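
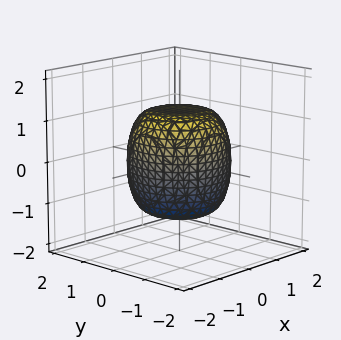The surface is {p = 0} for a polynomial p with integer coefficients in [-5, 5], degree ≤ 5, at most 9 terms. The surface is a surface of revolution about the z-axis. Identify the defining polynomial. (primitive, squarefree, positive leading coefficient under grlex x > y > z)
2*x^4 + 4*x^2*y^2 + 2*y^4 - x^2 - y^2 + 2*z^2 - 3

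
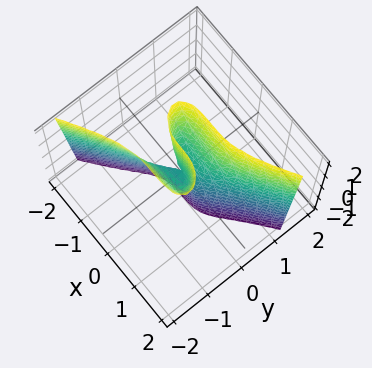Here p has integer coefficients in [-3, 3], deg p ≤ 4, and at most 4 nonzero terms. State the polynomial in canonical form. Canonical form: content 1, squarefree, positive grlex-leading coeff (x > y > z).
x^3 - 3*y^3 + y*z

First, degree: a generic line meets the surface in up to 3 points, so deg p = 3.
Next, from the axis intercepts and sections: it crosses the y-axis at the gridline y = 0; one x-axis crossing is at x = 0; the visible z-axis segment lies entirely on the surface.
Finally, fitting integer coefficients to these (and the overall shape) gives p.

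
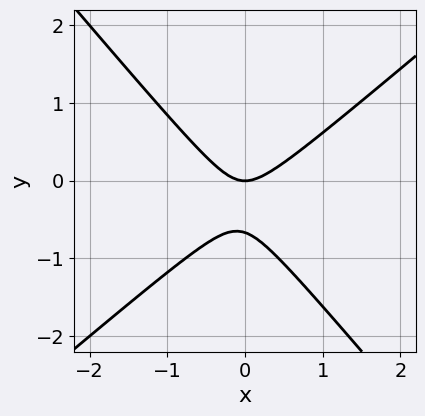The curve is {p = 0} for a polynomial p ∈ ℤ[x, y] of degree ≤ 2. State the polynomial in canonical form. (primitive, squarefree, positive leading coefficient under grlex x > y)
3*x^2 - x*y - 3*y^2 - 2*y

First, the degree is 2 — no degree-1 curve has this shape.
Next, checking where it meets the axes: it meets the y-axis at y = 0 (among the integer gridlines); it meets the x-axis at x = 0 (among the integer gridlines).
Finally, assembling these constraints gives the stated polynomial.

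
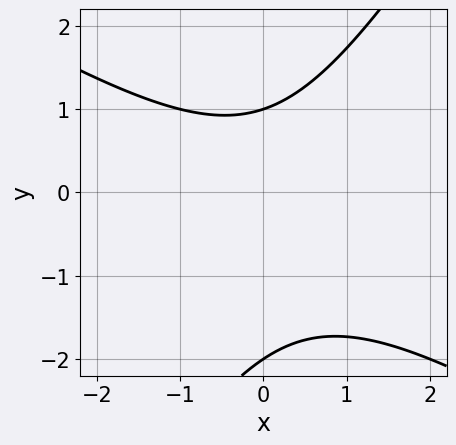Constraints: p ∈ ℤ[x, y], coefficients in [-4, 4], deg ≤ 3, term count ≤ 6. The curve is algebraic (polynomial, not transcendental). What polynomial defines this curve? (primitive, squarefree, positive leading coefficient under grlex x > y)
x^2 + x*y - y^2 - y + 2

deg p = 2. The shape is more complex than any degree-1 curve.
Reading off the gridlines: among the integer gridlines, it crosses the y-axis at y ∈ {-2, 1}; the curve avoids every integer x-axis point in the box.
Putting this together gives p.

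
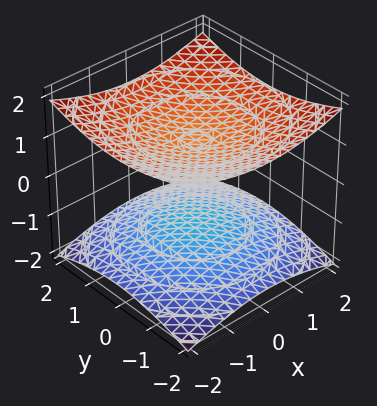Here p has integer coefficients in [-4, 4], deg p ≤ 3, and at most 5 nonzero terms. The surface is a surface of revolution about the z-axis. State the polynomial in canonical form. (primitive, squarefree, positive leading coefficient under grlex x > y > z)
x^2 + y^2 - 3*z^2 + 3

First, there are 2 components. Treating them together as one polynomial.
Then, deg p = 2. A generic line meets the surface in up to 2 points.
Next, by symmetry, every cross-section ⟂ z is a circle, so x, y appear only via x² + y².
Next, against the integer gridlines: no x-intercept at any integer in the box; the surface avoids every integer y-axis point in the box; among the integer gridlines, it crosses the z-axis at z ∈ {-1, 1}.
Finally, putting this together gives p.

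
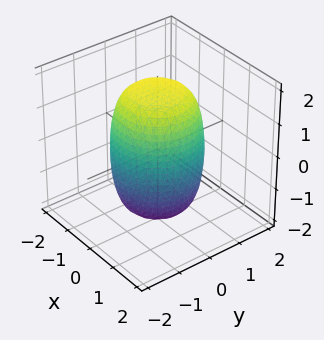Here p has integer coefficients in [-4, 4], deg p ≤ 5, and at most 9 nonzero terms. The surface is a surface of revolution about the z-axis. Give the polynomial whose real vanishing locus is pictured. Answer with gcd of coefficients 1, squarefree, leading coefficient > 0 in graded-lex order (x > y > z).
First, deg p = 4. The shape is more complex than any degree-3 surface.
Then, symmetries: every cross-section ⟂ z is a circle, so x, y appear only via x² + y².
Next, from the visible intercepts: a circular section at z = -1 has radius between 1 and 2.
Finally, putting this together gives p.

2*x^4 + 4*x^2*y^2 + 2*y^4 - x^2 - y^2 + z^2 - 3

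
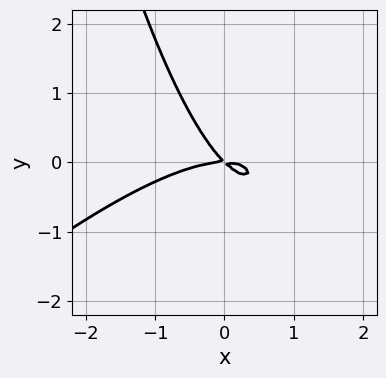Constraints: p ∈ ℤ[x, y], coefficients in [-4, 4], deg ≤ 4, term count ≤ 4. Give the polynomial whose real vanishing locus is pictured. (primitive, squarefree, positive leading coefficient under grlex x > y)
First, deg p = 3. A generic line meets the curve in up to 3 points.
Then, checking where it meets the axes: it meets the x-axis at x = 0 (among the integer gridlines); one y-axis crossing is at y = 0.
Finally, together with the visible shape, these determine p as stated.

x^3 - x^2*y + 2*x*y + 2*y^2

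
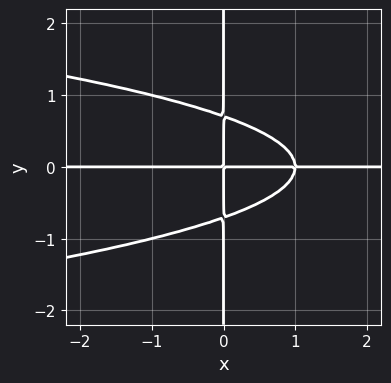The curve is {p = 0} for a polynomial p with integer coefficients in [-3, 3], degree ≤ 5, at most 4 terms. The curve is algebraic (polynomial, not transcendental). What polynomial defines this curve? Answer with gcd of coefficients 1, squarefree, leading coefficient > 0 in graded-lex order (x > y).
(a) The degree is 4 — a generic line meets the curve in up to 4 points.
(b) Observable constraints: the visible x-axis segment lies entirely on the curve; every point of the y-axis in the box is on the curve.
(c) Putting this together gives p.

2*x*y^3 + x^2*y - x*y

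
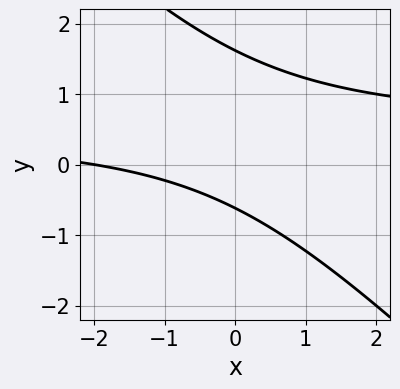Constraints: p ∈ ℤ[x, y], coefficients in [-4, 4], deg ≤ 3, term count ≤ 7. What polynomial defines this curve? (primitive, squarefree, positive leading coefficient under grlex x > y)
2*x*y + 2*y^2 - x - 2*y - 2

deg p = 2.
Observable constraints: it meets the x-axis at x = -2 (among the integer gridlines).
Fitting integer coefficients to these (and the overall shape) gives p.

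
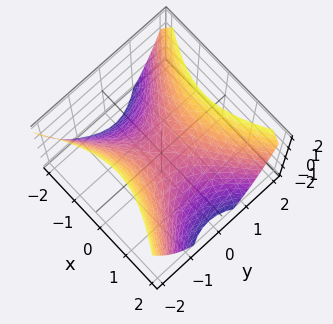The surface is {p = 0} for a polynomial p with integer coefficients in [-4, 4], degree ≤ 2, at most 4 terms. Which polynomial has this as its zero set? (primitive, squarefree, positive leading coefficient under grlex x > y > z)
2*x^2 - 3*y^2 + 3*z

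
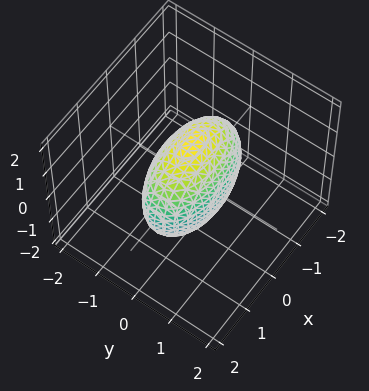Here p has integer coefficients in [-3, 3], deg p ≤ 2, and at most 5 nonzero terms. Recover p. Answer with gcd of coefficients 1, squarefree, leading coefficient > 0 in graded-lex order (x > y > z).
x^2 + 3*y^2 + z^2 - 2

1. The degree is 2 — a closed, bounded, convex surface; a quadric.
2. Symmetries: the z ↦ −z reflection is a symmetry, so z appears only in even powers; the y ↦ −y reflection is a symmetry, so y appears only in even powers; the x ↦ −x reflection is a symmetry, so x appears only in even powers.
3. Together with the visible shape, these determine p as stated.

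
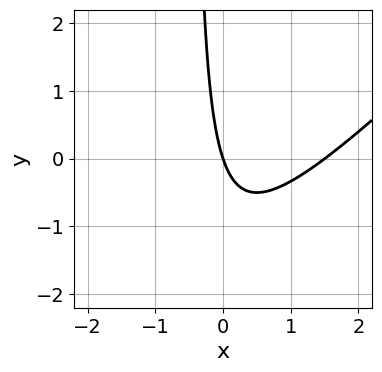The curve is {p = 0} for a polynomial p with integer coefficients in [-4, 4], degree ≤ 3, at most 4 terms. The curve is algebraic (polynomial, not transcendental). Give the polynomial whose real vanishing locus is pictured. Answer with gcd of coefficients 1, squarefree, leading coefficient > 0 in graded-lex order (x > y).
Degree: a generic line meets the curve in up to 2 points, so deg p = 2.
Against the integer gridlines: it meets the y-axis at y = 0 (among the integer gridlines); it crosses the x-axis at the gridline x = 0.
Putting this together gives p.

2*x^2 - 2*x*y - 3*x - y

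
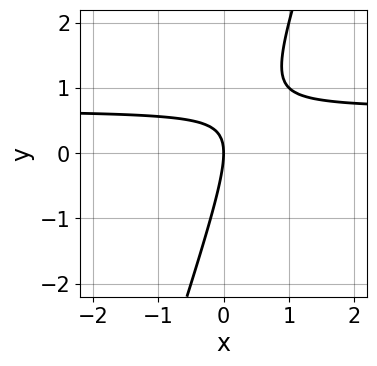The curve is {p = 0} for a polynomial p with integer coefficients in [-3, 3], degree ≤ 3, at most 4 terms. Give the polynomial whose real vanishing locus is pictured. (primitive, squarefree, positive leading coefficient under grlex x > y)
(a) deg p = 2.
(b) Against the integer gridlines: one y-axis crossing is at y = 0; it crosses the x-axis at the gridline x = 0.
(c) Assembling these constraints gives the stated polynomial.

3*x*y - y^2 - 2*x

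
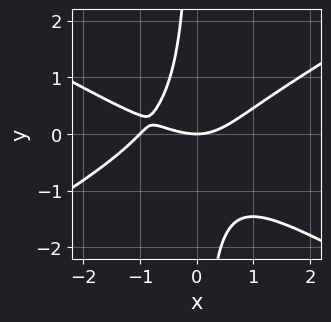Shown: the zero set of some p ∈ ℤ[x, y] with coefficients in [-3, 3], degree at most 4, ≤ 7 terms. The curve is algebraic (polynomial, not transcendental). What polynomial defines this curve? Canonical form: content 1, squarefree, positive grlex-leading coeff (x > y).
x^3 - 3*x*y^2 + x^2 - x*y - 2*y

1. The degree is 3 — no degree-2 curve has this shape.
2. From the axis intercepts and sections: the x-axis gridline crossings are at x ∈ {-1, 0}; it meets the y-axis at y = 0 (among the integer gridlines).
3. Assembling these constraints gives the stated polynomial.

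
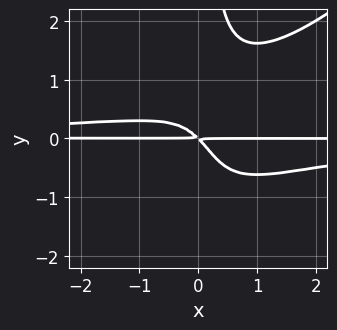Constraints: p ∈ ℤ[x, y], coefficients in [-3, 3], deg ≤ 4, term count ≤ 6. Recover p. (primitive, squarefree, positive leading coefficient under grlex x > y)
x^2*y^2 - x*y^3 - x*y^2 + x*y + y^2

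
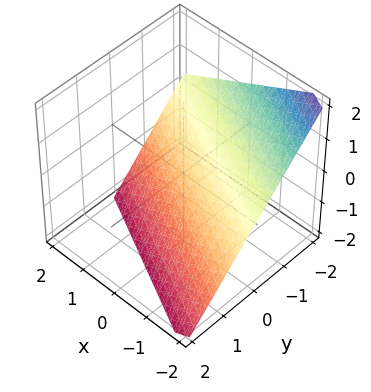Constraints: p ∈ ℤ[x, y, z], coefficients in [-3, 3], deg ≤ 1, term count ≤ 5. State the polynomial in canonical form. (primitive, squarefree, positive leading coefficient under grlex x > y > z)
x + 2*y + 2*z + 2

1. deg p = 1.
2. Checking where it meets the axes: it crosses the y-axis at the gridline y = -1; it meets the z-axis at z = -1 (among the integer gridlines); one x-axis crossing is at x = -2.
3. These observations pin down the coefficients.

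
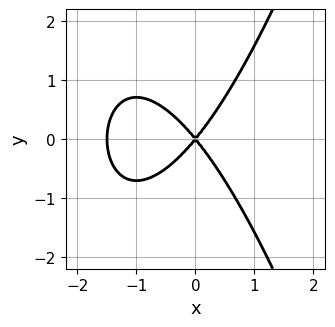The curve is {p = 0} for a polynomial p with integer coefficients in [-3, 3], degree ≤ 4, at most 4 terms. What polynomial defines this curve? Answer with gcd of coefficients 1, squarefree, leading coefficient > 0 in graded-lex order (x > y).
Degree: a generic line meets the curve in up to 3 points, so deg p = 3.
Symmetries: mirror symmetry y ↦ −y ⇒ only even powers of y.
Against the integer gridlines: it crosses the y-axis at the gridline y = 0; it crosses the x-axis at the gridline x = 0.
Solving for integer coefficients yields p as stated.

2*x^3 + 3*x^2 - 2*y^2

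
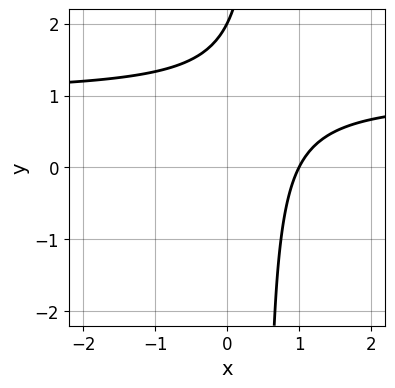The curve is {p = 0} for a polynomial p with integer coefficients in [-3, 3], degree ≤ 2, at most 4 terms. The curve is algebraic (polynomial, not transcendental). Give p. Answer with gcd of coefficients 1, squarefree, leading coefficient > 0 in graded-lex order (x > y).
2*x*y - 2*x - y + 2

(a) Degree: the shape is more complex than any degree-1 curve, so deg p = 2.
(b) From the visible intercepts: one x-axis crossing is at x = 1; it crosses the y-axis at the gridline y = 2.
(c) These observations pin down the coefficients.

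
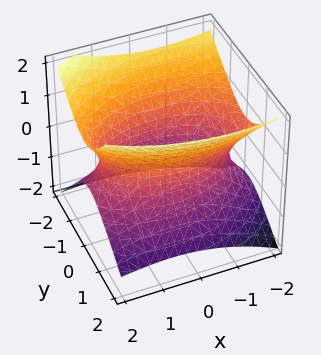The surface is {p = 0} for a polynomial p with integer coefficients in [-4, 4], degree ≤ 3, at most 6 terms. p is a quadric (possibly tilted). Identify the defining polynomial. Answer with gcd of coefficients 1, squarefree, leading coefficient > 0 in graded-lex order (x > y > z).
1. Degree: no degree-1 surface has this shape, so deg p = 2.
2. From the axis intercepts and sections: the y-axis gridline crossings are at y ∈ {-1, 1}; it misses every integer gridline on the z-axis.
3. Putting this together gives p.

x^2 + x*z + 3*y^2 + y*z - 3*z^2 - 3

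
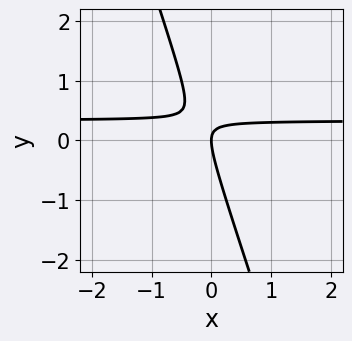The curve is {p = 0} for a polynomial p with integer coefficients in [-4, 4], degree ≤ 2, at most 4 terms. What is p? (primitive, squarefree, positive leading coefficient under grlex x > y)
Degree: no degree-1 curve has this shape, so deg p = 2.
Checking where it meets the axes: one x-axis crossing is at x = 0; it meets the y-axis at y = 0 (among the integer gridlines).
These observations pin down the coefficients.

3*x*y + y^2 - x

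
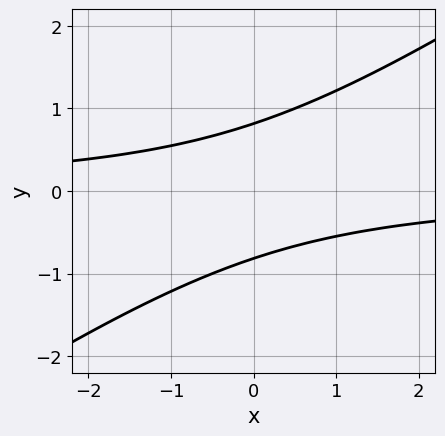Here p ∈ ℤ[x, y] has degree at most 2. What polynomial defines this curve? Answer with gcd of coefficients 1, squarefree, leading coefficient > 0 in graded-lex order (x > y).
First, deg p = 2. A generic line meets the curve in up to 2 points.
Then, observable constraints: it misses every integer gridline on the x-axis.
Finally, together with the visible shape, these determine p as stated.

2*x*y - 3*y^2 + 2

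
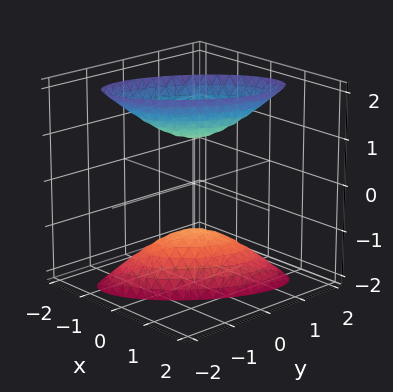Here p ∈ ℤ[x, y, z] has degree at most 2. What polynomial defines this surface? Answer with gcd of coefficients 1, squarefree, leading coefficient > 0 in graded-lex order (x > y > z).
I count 2 distinct pieces.
The degree is 2 — the shape is more complex than any degree-1 surface.
Against the integer gridlines: the surface avoids every integer x-axis point in the box; the z-axis gridline crossings are at z ∈ {-1, 1}; it misses every integer gridline on the y-axis.
Together with the visible shape, these determine p as stated.

3*x^2 - 3*x*y + 2*y^2 - z^2 + 1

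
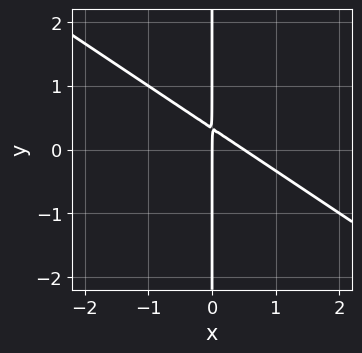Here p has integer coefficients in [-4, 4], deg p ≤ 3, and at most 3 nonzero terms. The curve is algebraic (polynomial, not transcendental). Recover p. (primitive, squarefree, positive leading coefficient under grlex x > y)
deg p = 2.
Checking where it meets the axes: every point of the y-axis in the box is on the curve; it meets the x-axis at x = 0 (among the integer gridlines).
Putting this together gives p.

2*x^2 + 3*x*y - x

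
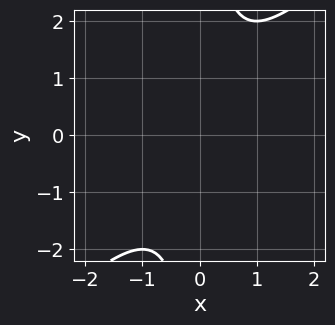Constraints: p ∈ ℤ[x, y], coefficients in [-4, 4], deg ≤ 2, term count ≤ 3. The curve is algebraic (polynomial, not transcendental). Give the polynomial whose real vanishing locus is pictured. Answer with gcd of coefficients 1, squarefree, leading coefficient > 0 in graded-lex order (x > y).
(a) Degree: a generic line meets the curve in up to 2 points, so deg p = 2.
(b) From the visible intercepts: the curve avoids every integer x-axis point in the box; no y-intercept at any integer in the box.
(c) Fitting integer coefficients to these (and the overall shape) gives p.

x^2 - x*y + 1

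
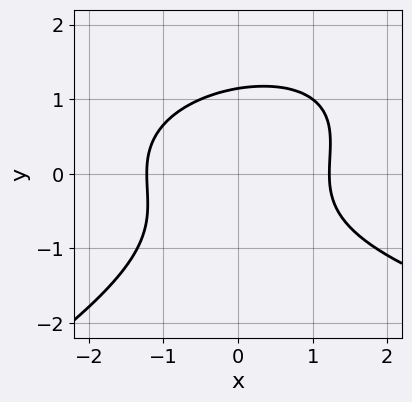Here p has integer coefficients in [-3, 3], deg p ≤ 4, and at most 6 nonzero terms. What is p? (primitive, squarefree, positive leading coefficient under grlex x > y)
x*y^2 - 2*y^3 - 2*x^2 + 3

First, deg p = 3.
Finally, the integer polynomial consistent with all of this is the stated p.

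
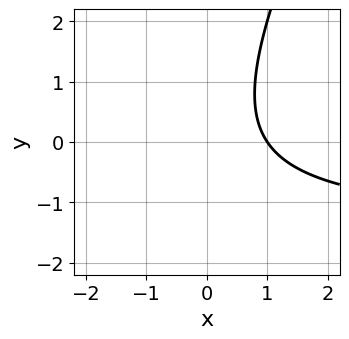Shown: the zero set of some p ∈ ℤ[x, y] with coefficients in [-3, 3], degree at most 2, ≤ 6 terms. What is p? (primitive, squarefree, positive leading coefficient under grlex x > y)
2*x*y - y^2 + 3*x - 3

First, the degree is 2 — the shape is more complex than any degree-1 curve.
Then, observable constraints: no y-intercept at any integer in the box; it meets the x-axis at x = 1 (among the integer gridlines).
Finally, assembling these constraints gives the stated polynomial.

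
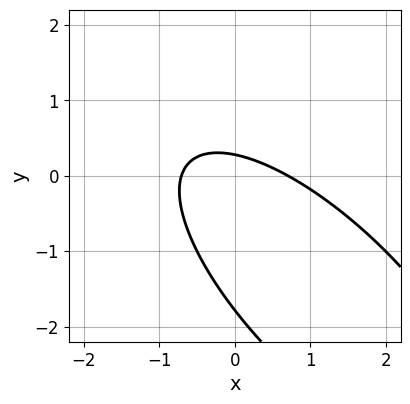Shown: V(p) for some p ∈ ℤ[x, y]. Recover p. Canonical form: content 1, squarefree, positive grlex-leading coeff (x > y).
1. deg p = 2. No degree-1 curve has this shape.
2. Matching integer coefficients to the picture gives p.

2*x^2 + 3*x*y + 2*y^2 + 3*y - 1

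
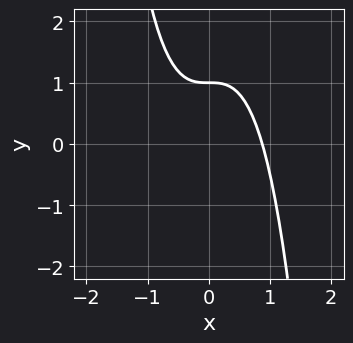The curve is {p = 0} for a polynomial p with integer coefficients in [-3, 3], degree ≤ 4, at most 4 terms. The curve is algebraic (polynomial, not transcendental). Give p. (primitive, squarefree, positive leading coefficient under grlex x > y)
3*x^3 + 2*y - 2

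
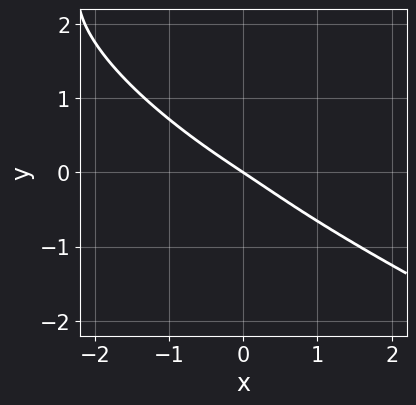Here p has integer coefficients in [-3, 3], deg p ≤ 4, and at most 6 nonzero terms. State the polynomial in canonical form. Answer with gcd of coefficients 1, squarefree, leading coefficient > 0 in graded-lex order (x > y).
First, deg p = 4. No degree-3 curve has this shape.
Next, checking where it meets the axes: it crosses the y-axis at the gridline y = 0; one x-axis crossing is at x = 0.
Finally, matching integer coefficients to the picture gives p.

y^4 - x^3 - 3*y^3 - 2*x - 3*y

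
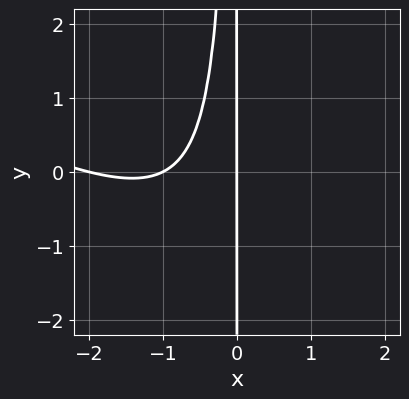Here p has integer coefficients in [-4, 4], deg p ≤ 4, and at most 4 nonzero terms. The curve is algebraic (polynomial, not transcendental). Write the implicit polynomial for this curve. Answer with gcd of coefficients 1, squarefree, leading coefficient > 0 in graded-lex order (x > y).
First, deg p = 3.
Next, observable constraints: the x-axis gridline crossings are at x ∈ {-2, -1, 0}; the visible y-axis segment lies entirely on the curve.
Finally, solving for integer coefficients yields p as stated.

x^3 + 2*x^2*y + 3*x^2 + 2*x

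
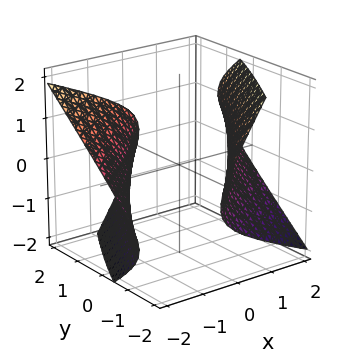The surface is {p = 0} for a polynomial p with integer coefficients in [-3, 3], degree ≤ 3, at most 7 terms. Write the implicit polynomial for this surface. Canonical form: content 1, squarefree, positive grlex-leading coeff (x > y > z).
x^2 - 2*x*y + 2*x*z + y^2 - 2*z^2 - 3

(a) I count 2 distinct pieces.
(b) Degree: no degree-1 surface has this shape, so deg p = 2.
(c) Against the integer gridlines: it misses every integer gridline on the z-axis.
(d) The integer polynomial consistent with all of this is the stated p.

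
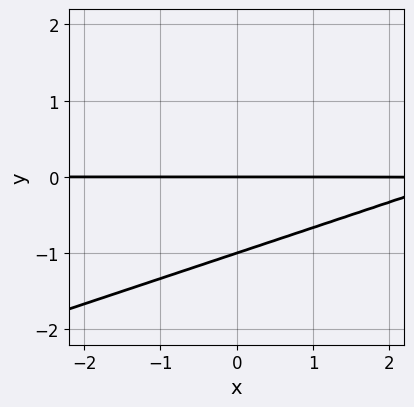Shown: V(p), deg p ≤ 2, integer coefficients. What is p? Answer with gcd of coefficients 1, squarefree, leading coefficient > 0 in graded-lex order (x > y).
(a) deg p = 2.
(b) Against the integer gridlines: the visible x-axis segment lies entirely on the curve; the y-axis gridline crossings are at y ∈ {-1, 0}.
(c) These observations pin down the coefficients.

x*y - 3*y^2 - 3*y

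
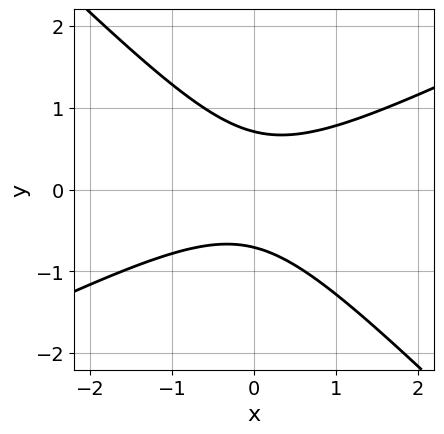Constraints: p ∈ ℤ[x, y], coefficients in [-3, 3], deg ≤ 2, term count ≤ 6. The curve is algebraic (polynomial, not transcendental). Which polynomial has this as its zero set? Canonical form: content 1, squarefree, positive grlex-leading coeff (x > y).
x^2 - x*y - 2*y^2 + 1

First, degree: a generic line meets the curve in up to 2 points, so deg p = 2.
Then, from the visible intercepts: it misses every integer gridline on the x-axis.
Finally, assembling these constraints gives the stated polynomial.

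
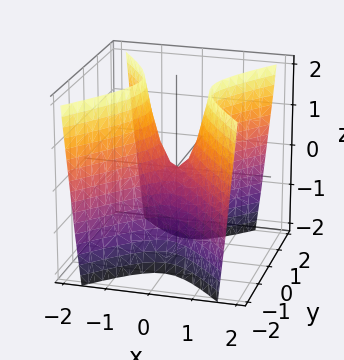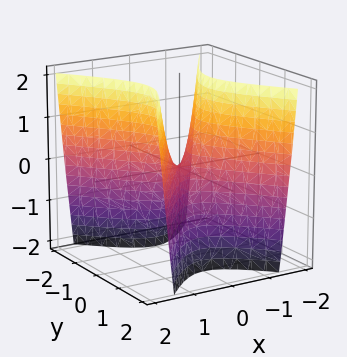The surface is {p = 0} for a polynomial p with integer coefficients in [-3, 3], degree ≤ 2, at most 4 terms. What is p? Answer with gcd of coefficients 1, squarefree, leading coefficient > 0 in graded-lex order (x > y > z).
3*x^2 - 2*y^2 - z

The degree is 2 — a saddle surface; a quadric.
Symmetries: mirror symmetry x ↦ −x ⇒ only even powers of x; it's symmetric under y → −y, forcing even powers of y.
Checking where it meets the axes: it crosses the x-axis at the gridline x = 0; it crosses the y-axis at the gridline y = 0; it meets the z-axis at z = 0 (among the integer gridlines).
Together with the visible shape, these determine p as stated.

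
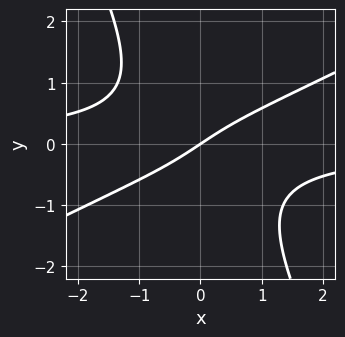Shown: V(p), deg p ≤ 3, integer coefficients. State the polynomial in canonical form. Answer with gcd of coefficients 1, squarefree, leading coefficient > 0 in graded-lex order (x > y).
2*x^2*y - 3*x*y^2 - 2*y^3 + 2*x - 3*y

First, degree: no degree-2 curve has this shape, so deg p = 3.
Next, reading off the gridlines: it meets the y-axis at y = 0 (among the integer gridlines); it meets the x-axis at x = 0 (among the integer gridlines).
Finally, matching integer coefficients to the picture gives p.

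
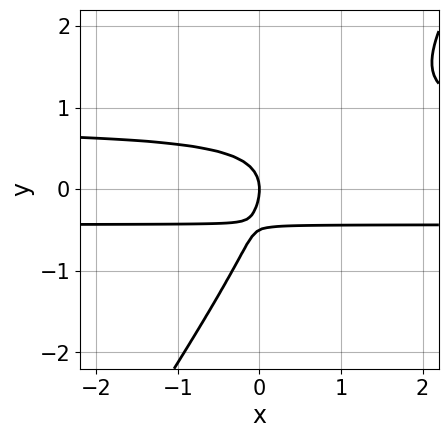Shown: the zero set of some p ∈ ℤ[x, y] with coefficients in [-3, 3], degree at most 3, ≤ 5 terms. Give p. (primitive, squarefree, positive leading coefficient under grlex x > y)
3*x*y^2 - 2*y^3 - x*y - y^2 - x

First, the degree is 3 — no degree-2 curve has this shape.
Next, observable constraints: one x-axis crossing is at x = 0; it meets the y-axis at y = 0 (among the integer gridlines).
Finally, fitting integer coefficients to these (and the overall shape) gives p.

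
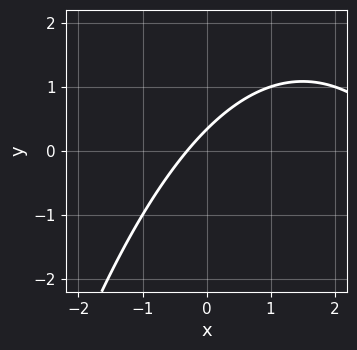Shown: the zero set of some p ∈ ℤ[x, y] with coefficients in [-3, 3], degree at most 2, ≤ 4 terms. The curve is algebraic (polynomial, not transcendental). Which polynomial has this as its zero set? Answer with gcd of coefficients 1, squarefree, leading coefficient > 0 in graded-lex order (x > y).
x^2 - 3*x + 3*y - 1

1. The degree is 2 — a generic line meets the curve in up to 2 points.
2. Matching integer coefficients to the picture gives p.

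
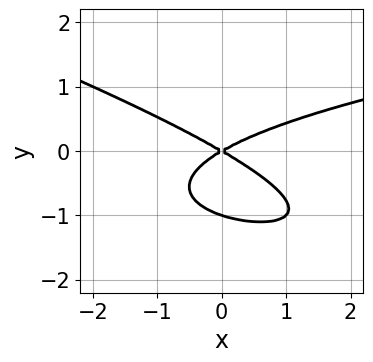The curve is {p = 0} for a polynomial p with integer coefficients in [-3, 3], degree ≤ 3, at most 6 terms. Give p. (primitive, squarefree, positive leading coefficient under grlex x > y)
1. Degree: no degree-2 curve has this shape, so deg p = 3.
2. Against the integer gridlines: the y-axis gridline crossings are at y ∈ {-1, 0}; it meets the x-axis at x = 0 (among the integer gridlines).
3. Putting this together gives p.

x*y^2 + 3*y^3 - x^2 + 3*y^2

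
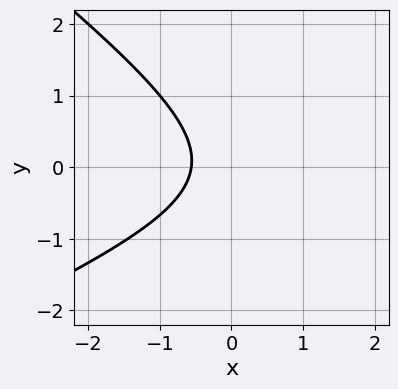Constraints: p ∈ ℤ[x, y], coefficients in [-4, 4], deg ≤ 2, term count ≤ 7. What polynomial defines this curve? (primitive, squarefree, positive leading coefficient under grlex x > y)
x^2 - x*y - 3*y^2 - 3*x - 2

deg p = 2. A generic line meets the curve in up to 2 points.
Observable constraints: no y-intercept at any integer in the box.
These observations pin down the coefficients.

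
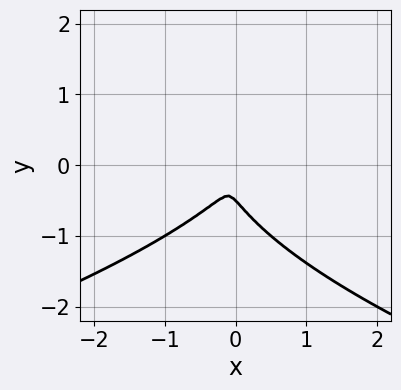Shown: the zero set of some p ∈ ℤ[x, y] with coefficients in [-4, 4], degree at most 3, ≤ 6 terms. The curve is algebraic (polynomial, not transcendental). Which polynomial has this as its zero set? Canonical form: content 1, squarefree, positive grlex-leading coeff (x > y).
2*y^3 + 2*x^2 - x*y + y^2

1. deg p = 3. No degree-2 curve has this shape.
2. The integer polynomial consistent with all of this is the stated p.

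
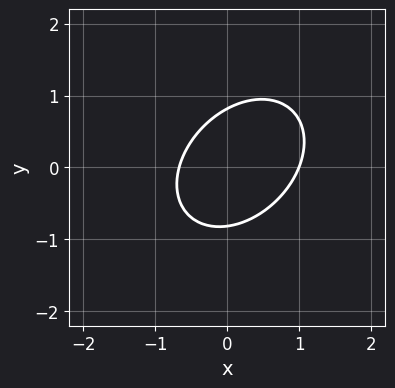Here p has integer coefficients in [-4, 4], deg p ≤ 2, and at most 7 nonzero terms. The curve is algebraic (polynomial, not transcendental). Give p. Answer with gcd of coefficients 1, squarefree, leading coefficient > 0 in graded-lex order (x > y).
Degree: a generic line meets the curve in up to 2 points, so deg p = 2.
Against the integer gridlines: it meets the x-axis at x = 1 (among the integer gridlines).
The integer polynomial consistent with all of this is the stated p.

3*x^2 - 2*x*y + 3*y^2 - x - 2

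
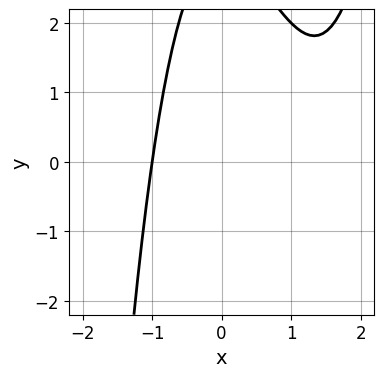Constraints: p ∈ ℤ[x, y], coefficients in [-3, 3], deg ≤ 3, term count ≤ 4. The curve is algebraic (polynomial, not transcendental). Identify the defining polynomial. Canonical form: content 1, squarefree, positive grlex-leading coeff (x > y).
x^3 - 2*x^2 - y + 3

1. The degree is 3 — no degree-2 curve has this shape.
2. Against the integer gridlines: it misses every integer gridline on the y-axis; it crosses the x-axis at the gridline x = -1.
3. Solving for integer coefficients yields p as stated.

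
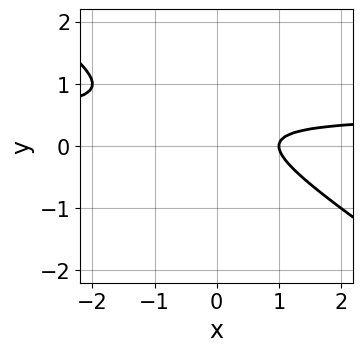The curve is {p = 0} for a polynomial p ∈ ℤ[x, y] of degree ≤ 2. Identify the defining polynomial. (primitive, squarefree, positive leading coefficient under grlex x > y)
1. The degree is 2 — no degree-1 curve has this shape.
2. Reading off the gridlines: it meets the x-axis at x = 1 (among the integer gridlines); no y-intercept at any integer in the box.
3. These observations pin down the coefficients.

2*x*y + 3*y^2 - x - 2*y + 1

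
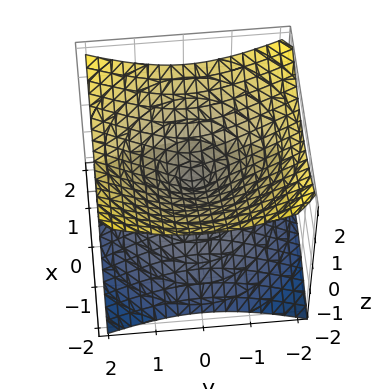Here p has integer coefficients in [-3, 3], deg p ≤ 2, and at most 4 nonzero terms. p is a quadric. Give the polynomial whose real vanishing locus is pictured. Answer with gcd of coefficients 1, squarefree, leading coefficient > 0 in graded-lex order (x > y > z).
deg p = 2. Two nappes meeting at a single point; a quadric.
Symmetries: it's symmetric under z → −z, forcing even powers of z; the surface is invariant under rotation about z: p = q(x² + y², z).
Reading off the gridlines: a circular section at z = 1 has radius between 1 and 2; it meets the y-axis at y = 0 (among the integer gridlines).
Fitting integer coefficients to these (and the overall shape) gives p.

x^2 + y^2 - 2*z^2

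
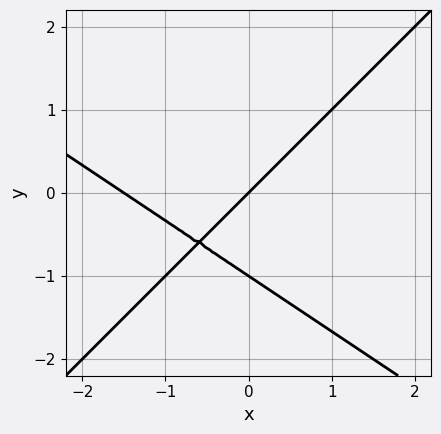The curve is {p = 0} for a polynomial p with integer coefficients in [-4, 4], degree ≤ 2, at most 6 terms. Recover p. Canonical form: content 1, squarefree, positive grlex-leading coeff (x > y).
1. deg p = 2.
2. Observable constraints: it crosses the x-axis at the gridline x = 0; the y-axis gridline crossings are at y ∈ {-1, 0}.
3. Putting this together gives p.

2*x^2 + x*y - 3*y^2 + 3*x - 3*y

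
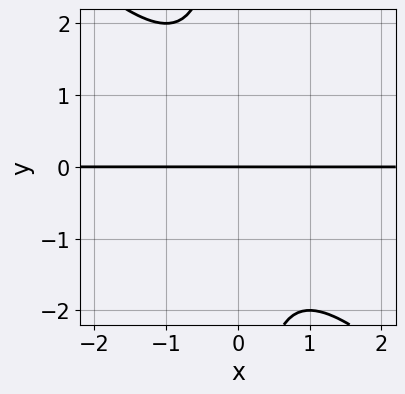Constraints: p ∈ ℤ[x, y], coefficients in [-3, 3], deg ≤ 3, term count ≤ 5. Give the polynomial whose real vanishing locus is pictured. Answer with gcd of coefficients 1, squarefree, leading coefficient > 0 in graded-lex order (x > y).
(a) The degree is 3 — no degree-2 curve has this shape.
(b) Against the integer gridlines: every point of the x-axis in the box is on the curve; it meets the y-axis at y = 0 (among the integer gridlines).
(c) Matching integer coefficients to the picture gives p.

x^2*y + x*y^2 + y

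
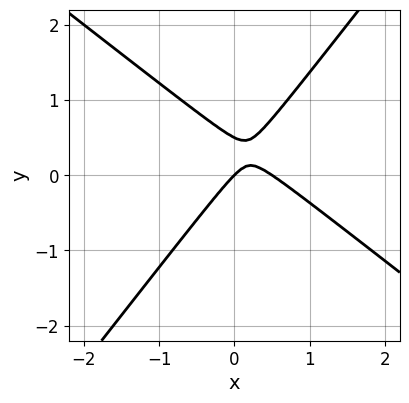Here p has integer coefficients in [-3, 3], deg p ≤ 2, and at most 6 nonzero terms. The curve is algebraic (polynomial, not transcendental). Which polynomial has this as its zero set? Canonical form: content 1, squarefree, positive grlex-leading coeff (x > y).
2*x^2 + x*y - 2*y^2 - x + y

First, degree: the shape is more complex than any degree-1 curve, so deg p = 2.
Next, from the axis intercepts and sections: it crosses the x-axis at the gridline x = 0; it meets the y-axis at y = 0 (among the integer gridlines).
Finally, these observations pin down the coefficients.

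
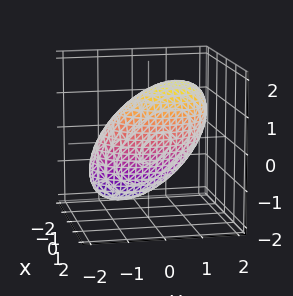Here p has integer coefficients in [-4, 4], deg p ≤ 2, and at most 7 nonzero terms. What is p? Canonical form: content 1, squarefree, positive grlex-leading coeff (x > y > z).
First, deg p = 2.
Next, observable constraints: the x-axis gridline crossings are at x ∈ {-1, 1}.
Finally, fitting integer coefficients to these (and the overall shape) gives p.

2*x^2 + y^2 - y*z + z^2 - 2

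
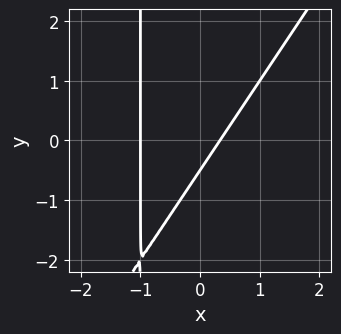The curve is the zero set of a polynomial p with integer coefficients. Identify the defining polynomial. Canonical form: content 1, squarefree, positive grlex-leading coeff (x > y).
3*x^2 - 2*x*y + 2*x - 2*y - 1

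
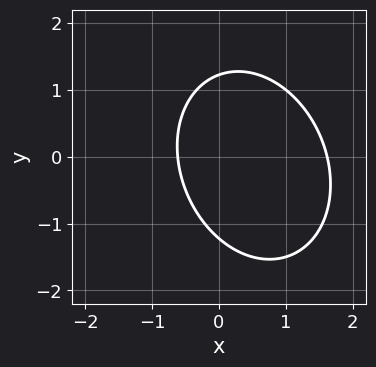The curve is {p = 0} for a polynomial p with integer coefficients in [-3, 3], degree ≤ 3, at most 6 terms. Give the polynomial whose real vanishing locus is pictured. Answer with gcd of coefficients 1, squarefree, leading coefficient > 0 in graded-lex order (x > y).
3*x^2 + x*y + 2*y^2 - 3*x - 3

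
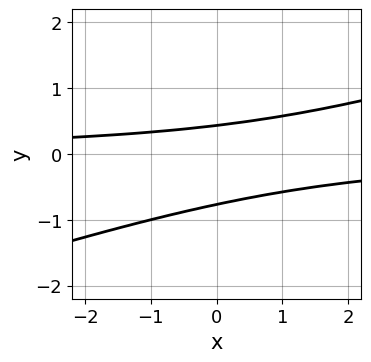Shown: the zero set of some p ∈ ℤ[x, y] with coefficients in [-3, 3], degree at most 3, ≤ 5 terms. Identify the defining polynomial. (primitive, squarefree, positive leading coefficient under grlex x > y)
1. Degree: a generic line meets the curve in up to 2 points, so deg p = 2.
2. Reading off the gridlines: it misses every integer gridline on the x-axis.
3. Fitting integer coefficients to these (and the overall shape) gives p.

x*y - 3*y^2 - y + 1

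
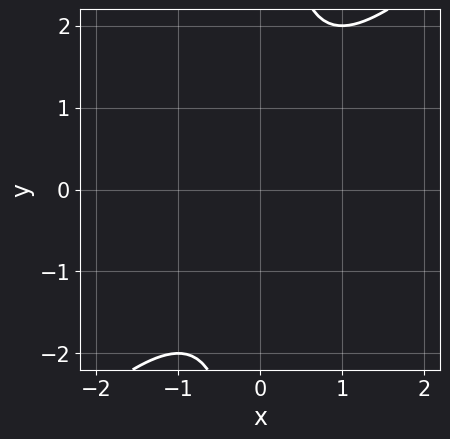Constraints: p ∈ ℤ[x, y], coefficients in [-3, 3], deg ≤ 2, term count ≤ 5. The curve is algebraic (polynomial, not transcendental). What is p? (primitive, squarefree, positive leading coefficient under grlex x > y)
x^2 - x*y + 1

(a) Degree: the shape is more complex than any degree-1 curve, so deg p = 2.
(b) Reading off the gridlines: it misses every integer gridline on the x-axis; the curve avoids every integer y-axis point in the box.
(c) The integer polynomial consistent with all of this is the stated p.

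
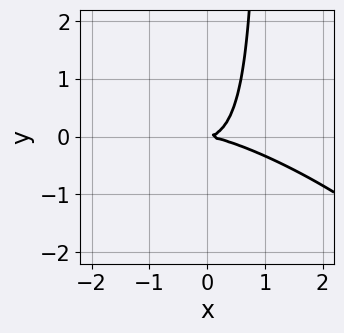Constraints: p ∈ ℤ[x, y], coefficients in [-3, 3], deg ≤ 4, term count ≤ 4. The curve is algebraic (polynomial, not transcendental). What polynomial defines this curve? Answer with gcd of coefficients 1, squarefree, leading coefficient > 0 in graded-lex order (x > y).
(a) The degree is 3 — a generic line meets the curve in up to 3 points.
(b) Reading off the gridlines: one y-axis crossing is at y = 0; it crosses the x-axis at the gridline x = 0.
(c) The integer polynomial consistent with all of this is the stated p.

x^3 + 3*x^2*y + 3*x*y^2 - 3*y^2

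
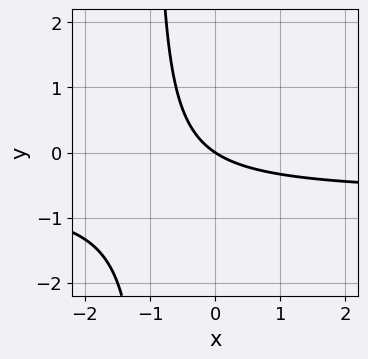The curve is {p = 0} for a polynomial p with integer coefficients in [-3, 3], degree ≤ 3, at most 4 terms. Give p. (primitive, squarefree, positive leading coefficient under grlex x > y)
3*x*y + 2*x + 3*y

First, deg p = 2. The shape is more complex than any degree-1 curve.
Then, from the visible intercepts: it meets the y-axis at y = 0 (among the integer gridlines); it meets the x-axis at x = 0 (among the integer gridlines).
Finally, together with the visible shape, these determine p as stated.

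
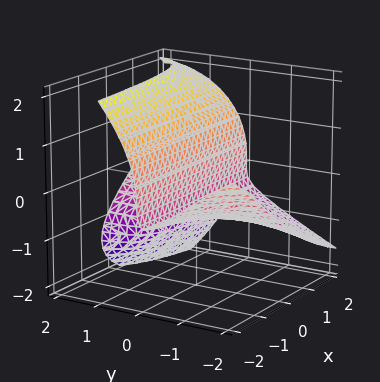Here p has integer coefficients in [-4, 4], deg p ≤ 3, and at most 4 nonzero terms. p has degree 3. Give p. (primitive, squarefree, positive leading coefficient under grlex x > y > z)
First, there are 2 components. Treating them together as one polynomial.
Next, the degree is 3 — no degree-2 surface has this shape.
Then, from the visible intercepts: every point of the x-axis in the box is on the surface; it meets the y-axis at y = 0 (among the integer gridlines).
Finally, fitting integer coefficients to these (and the overall shape) gives p.

x*y^2 + z^3 - 3*y*z - 2*y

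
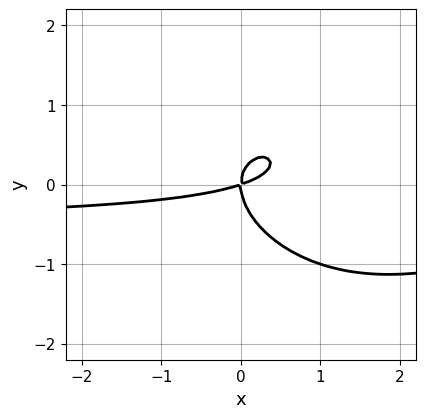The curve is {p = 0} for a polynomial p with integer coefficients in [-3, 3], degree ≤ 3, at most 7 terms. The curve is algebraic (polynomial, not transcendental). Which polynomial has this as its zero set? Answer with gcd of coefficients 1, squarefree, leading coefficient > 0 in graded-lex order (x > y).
Degree: no degree-2 curve has this shape, so deg p = 3.
From the visible intercepts: one y-axis crossing is at y = 0; it meets the x-axis at x = 0 (among the integer gridlines).
These observations pin down the coefficients.

2*x^2*y + x*y^2 + 3*y^3 + x^2 - 3*x*y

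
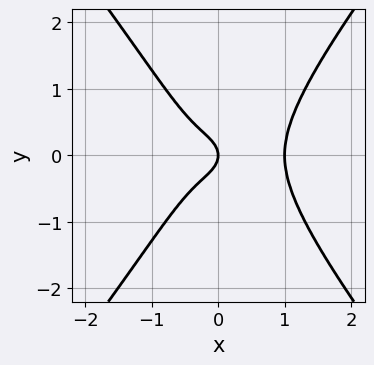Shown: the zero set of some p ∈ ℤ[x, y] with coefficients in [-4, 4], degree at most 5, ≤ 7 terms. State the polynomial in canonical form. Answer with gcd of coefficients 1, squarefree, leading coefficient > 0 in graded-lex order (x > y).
3*x^4 - y^4 - 2*x^3 - 2*y^2 - x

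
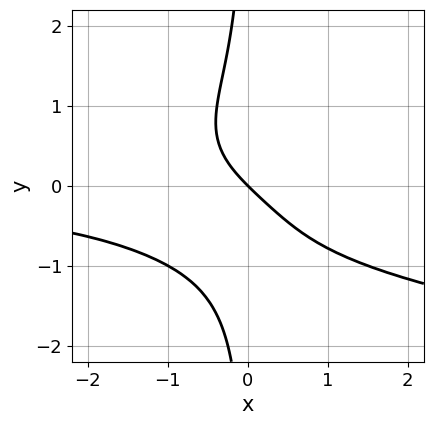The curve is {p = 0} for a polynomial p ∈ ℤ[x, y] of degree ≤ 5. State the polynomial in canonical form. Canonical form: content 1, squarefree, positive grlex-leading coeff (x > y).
3*x*y^3 - 2*x^2*y + x*y + 3*x + 3*y

1. The degree is 4 — no degree-3 curve has this shape.
2. Observable constraints: it crosses the x-axis at the gridline x = 0; one y-axis crossing is at y = 0.
3. Assembling these constraints gives the stated polynomial.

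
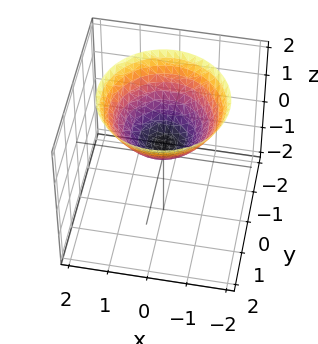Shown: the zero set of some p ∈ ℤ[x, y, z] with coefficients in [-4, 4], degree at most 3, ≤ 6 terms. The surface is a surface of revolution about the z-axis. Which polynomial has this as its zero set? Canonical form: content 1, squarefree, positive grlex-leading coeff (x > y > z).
2*x^2 + 2*y^2 - 3*z + 1

First, the degree is 2 — a generic line meets the surface in up to 2 points.
Next, symmetries: rotational symmetry about the z-axis ⇒ p depends on x, y only through x² + y².
Then, observable constraints: no x-intercept at any integer in the box; a circular section at z = 2 has radius between 1 and 2; it misses every integer gridline on the y-axis.
Finally, matching integer coefficients to the picture gives p.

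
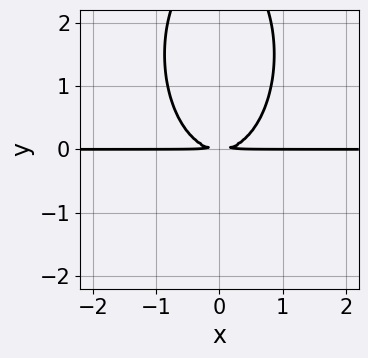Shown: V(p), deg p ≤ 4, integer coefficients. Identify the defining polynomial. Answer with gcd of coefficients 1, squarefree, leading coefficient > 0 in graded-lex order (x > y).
1. The degree is 3 — the shape is more complex than any degree-2 curve.
2. Symmetries: it's symmetric under x → −x, forcing even powers of x.
3. Observable constraints: the visible x-axis segment lies entirely on the curve.
4. Fitting integer coefficients to these (and the overall shape) gives p.

3*x^2*y + y^3 - 3*y^2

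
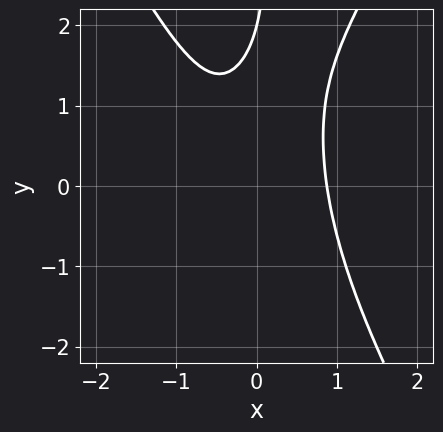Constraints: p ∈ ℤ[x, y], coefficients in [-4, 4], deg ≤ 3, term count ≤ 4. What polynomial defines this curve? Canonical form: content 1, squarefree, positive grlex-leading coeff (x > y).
3*x^3 - x*y^2 + y - 2

(a) deg p = 3.
(b) From the visible intercepts: one y-axis crossing is at y = 2.
(c) Together with the visible shape, these determine p as stated.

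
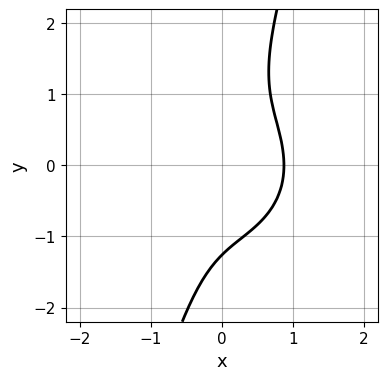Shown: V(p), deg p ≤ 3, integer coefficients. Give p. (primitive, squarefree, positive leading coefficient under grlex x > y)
3*x^3 + 3*x*y^2 - y^3 - 2

(a) deg p = 3. No degree-2 curve has this shape.
(b) Matching integer coefficients to the picture gives p.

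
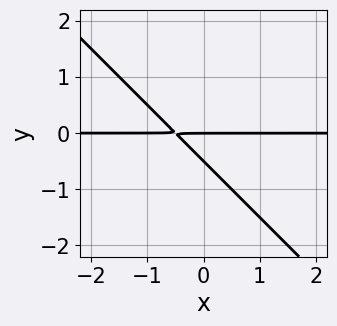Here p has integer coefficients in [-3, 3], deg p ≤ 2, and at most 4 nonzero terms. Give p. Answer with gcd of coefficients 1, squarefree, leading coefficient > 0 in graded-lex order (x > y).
2*x*y + 2*y^2 + y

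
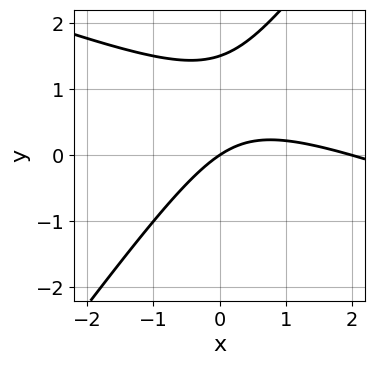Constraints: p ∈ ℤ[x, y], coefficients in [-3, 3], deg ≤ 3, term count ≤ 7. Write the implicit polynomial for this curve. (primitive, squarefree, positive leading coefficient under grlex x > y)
First, degree: the shape is more complex than any degree-1 curve, so deg p = 2.
Next, from the visible intercepts: it crosses the y-axis at the gridline y = 0; among the integer gridlines, it crosses the x-axis at x ∈ {0, 2}.
Finally, assembling these constraints gives the stated polynomial.

x^2 + 2*x*y - 2*y^2 - 2*x + 3*y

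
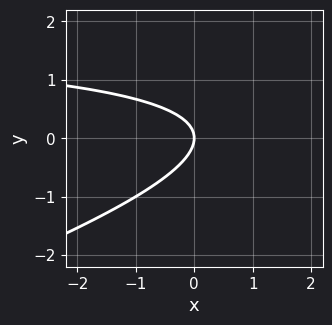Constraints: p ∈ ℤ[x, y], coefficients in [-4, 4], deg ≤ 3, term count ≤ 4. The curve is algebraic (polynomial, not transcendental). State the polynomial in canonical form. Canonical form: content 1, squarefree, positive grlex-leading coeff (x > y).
The degree is 2 — a generic line meets the curve in up to 2 points.
From the axis intercepts and sections: it crosses the y-axis at the gridline y = 0; it crosses the x-axis at the gridline x = 0.
Fitting integer coefficients to these (and the overall shape) gives p.

x*y - 3*y^2 - 2*x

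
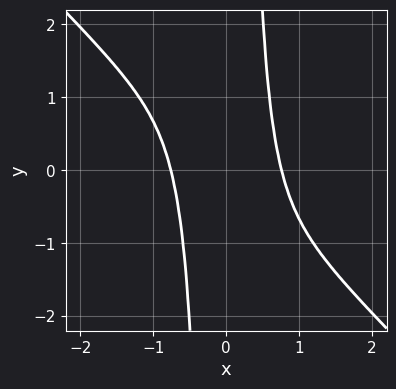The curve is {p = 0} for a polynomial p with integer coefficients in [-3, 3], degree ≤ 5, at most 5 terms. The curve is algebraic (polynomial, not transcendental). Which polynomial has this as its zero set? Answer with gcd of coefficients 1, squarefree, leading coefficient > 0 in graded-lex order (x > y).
3*x^4 + 3*x^3*y - 1

First, the degree is 4 — the shape is more complex than any degree-3 curve.
Next, from the axis intercepts and sections: the curve avoids every integer y-axis point in the box.
Finally, the integer polynomial consistent with all of this is the stated p.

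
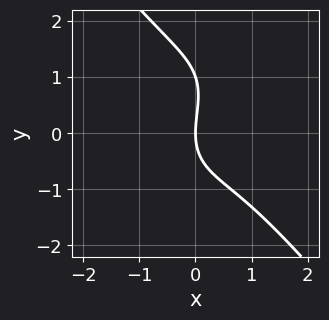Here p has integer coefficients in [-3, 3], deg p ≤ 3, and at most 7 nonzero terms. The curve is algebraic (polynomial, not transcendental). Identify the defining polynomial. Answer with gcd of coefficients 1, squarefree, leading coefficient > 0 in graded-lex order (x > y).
(a) Degree: no degree-2 curve has this shape, so deg p = 3.
(b) Against the integer gridlines: one x-axis crossing is at x = 0; the y-axis gridline crossings are at y ∈ {0, 1}.
(c) The integer polynomial consistent with all of this is the stated p.

2*x^3 + y^3 - x^2 - y^2 + 3*x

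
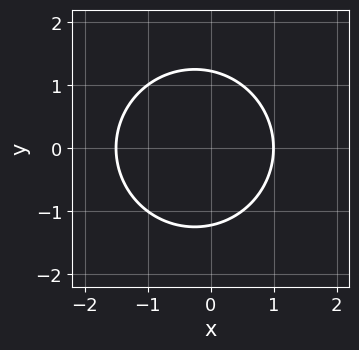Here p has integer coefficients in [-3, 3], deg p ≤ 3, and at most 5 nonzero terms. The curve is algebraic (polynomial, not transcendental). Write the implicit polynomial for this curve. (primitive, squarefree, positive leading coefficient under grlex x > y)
deg p = 2. A generic line meets the curve in up to 2 points.
Symmetries: it's symmetric under y → −y, forcing even powers of y.
Observable constraints: it meets the x-axis at x = 1 (among the integer gridlines).
Matching integer coefficients to the picture gives p.

2*x^2 + 2*y^2 + x - 3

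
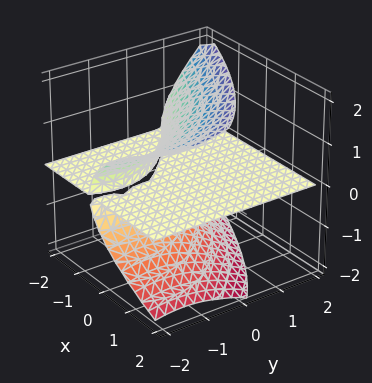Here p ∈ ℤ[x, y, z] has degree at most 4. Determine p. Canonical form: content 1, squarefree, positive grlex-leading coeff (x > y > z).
y^2*z - 2*z^3 + 3*x*z + 3*y*z + 3*z

I count 2 distinct pieces. They look like related sheets of one shape, so recover p as a whole.
deg p = 3. No degree-2 surface has this shape.
Against the integer gridlines: the visible x-axis segment lies entirely on the surface; it crosses the z-axis at the gridline z = 0; the visible y-axis segment lies entirely on the surface.
The integer polynomial consistent with all of this is the stated p.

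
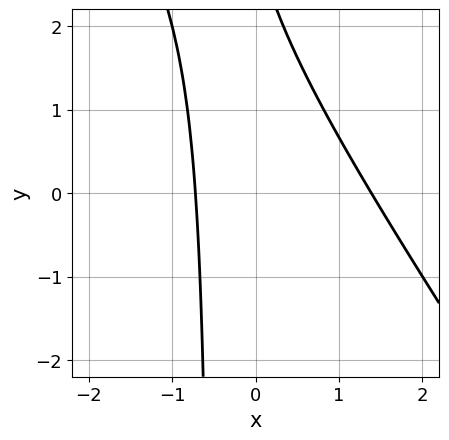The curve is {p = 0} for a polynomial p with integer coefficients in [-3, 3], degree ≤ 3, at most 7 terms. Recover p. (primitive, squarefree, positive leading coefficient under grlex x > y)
3*x^2 + 2*x*y - 2*x + y - 3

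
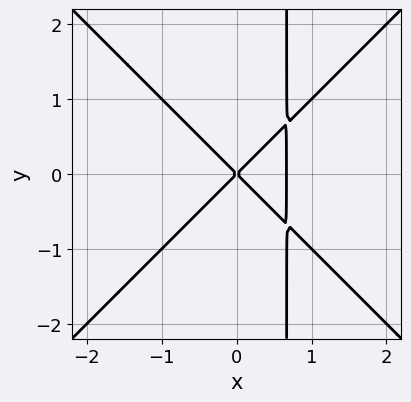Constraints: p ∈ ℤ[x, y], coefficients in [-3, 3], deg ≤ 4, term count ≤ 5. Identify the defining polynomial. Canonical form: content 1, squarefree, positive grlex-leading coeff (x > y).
3*x^3 - 3*x*y^2 - 2*x^2 + 2*y^2

Degree: the shape is more complex than any degree-2 curve, so deg p = 3.
Symmetries: mirror symmetry y ↦ −y ⇒ only even powers of y.
Reading off the gridlines: one x-axis crossing is at x = 0; one y-axis crossing is at y = 0.
The integer polynomial consistent with all of this is the stated p.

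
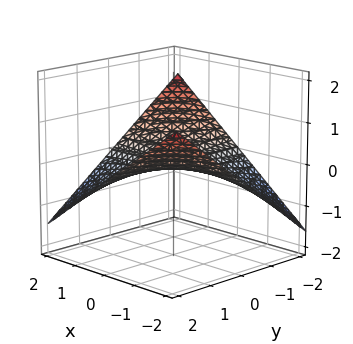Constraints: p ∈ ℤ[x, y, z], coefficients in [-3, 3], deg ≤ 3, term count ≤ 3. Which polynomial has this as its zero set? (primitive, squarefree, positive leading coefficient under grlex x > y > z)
Degree: a saddle surface; a quadric, so deg p = 2.
Observable constraints: the visible x-axis segment lies entirely on the surface; every point of the y-axis in the box is on the surface.
Fitting integer coefficients to these (and the overall shape) gives p.

x*y + 3*z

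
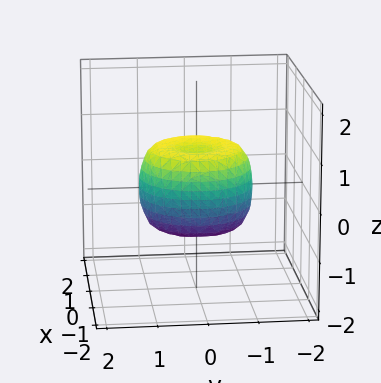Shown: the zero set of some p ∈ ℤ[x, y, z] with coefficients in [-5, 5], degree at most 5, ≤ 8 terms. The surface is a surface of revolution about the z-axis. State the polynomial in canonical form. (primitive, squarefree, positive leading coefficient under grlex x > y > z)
2*x^4 + 4*x^2*y^2 + 2*y^4 - 2*x^2 - 2*y^2 + 2*z^2 - 1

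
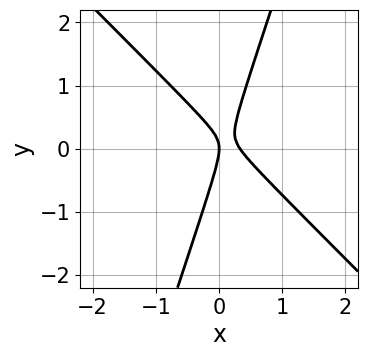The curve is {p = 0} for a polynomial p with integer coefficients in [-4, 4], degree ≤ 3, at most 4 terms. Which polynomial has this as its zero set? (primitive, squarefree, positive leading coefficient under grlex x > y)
1. The degree is 2 — a generic line meets the curve in up to 2 points.
2. From the axis intercepts and sections: it crosses the y-axis at the gridline y = 0; it meets the x-axis at x = 0 (among the integer gridlines).
3. Assembling these constraints gives the stated polynomial.

3*x^2 + 2*x*y - y^2 - x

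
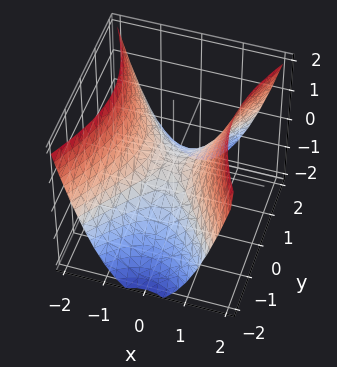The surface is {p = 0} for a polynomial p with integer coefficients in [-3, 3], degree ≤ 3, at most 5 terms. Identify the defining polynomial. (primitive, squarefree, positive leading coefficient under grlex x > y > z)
2*x^2 - y^2 - 2*z

1. Degree: a saddle surface; a quadric, so deg p = 2.
2. Symmetries: mirror symmetry y ↦ −y ⇒ only even powers of y; the x ↦ −x reflection is a symmetry, so x appears only in even powers.
3. From the visible intercepts: it meets the y-axis at y = 0 (among the integer gridlines); it crosses the z-axis at the gridline z = 0.
4. Assembling these constraints gives the stated polynomial.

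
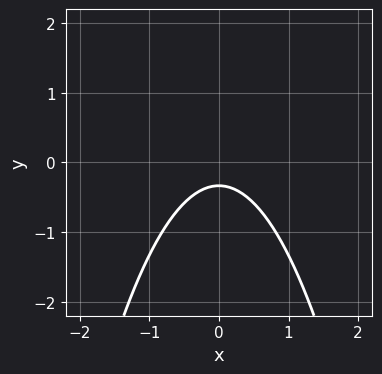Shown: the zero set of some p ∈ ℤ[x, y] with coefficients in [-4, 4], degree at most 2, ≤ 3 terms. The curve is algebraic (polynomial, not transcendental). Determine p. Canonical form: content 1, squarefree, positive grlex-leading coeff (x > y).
deg p = 2. The shape is more complex than any degree-1 curve.
Symmetries: mirror symmetry x ↦ −x ⇒ only even powers of x.
Checking where it meets the axes: no x-intercept at any integer in the box.
Fitting integer coefficients to these (and the overall shape) gives p.

3*x^2 + 3*y + 1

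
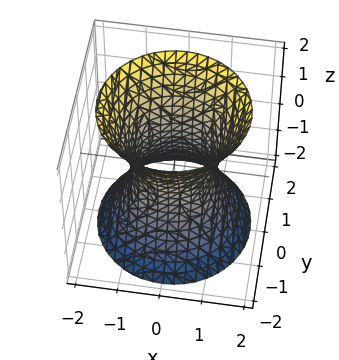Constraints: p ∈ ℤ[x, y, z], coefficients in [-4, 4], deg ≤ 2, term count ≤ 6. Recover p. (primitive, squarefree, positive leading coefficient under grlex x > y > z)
Degree: an hourglass — one-sheet hyperboloid; a quadric, so deg p = 2.
Symmetries: the z ↦ −z reflection is a symmetry, so z appears only in even powers; the z-axis is an axis of rotation, so x and y enter only as x² + y².
From the axis intercepts and sections: it misses every integer gridline on the z-axis; the x-axis gridline crossings are at x ∈ {-1, 1}; the y-axis gridline crossings are at y ∈ {-1, 1}; a circular section at z = 2 has radius between 1 and 2.
These observations pin down the coefficients.

2*x^2 + 2*y^2 - z^2 - 2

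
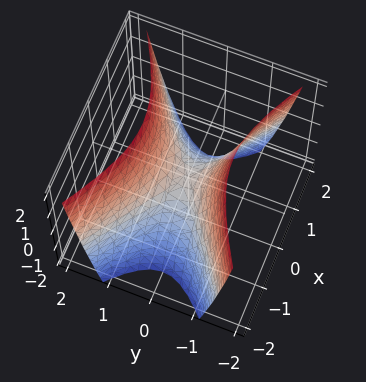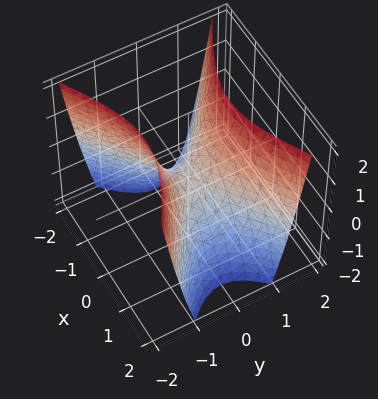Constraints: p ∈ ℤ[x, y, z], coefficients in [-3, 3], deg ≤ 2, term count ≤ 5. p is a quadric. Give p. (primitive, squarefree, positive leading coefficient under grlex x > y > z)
x^2 - 2*y^2 + z

First, deg p = 2.
Then, symmetries: the y ↦ −y reflection is a symmetry, so y appears only in even powers; the x ↦ −x reflection is a symmetry, so x appears only in even powers.
Next, from the visible intercepts: one y-axis crossing is at y = 0; one z-axis crossing is at z = 0; it crosses the x-axis at the gridline x = 0.
Finally, these observations pin down the coefficients.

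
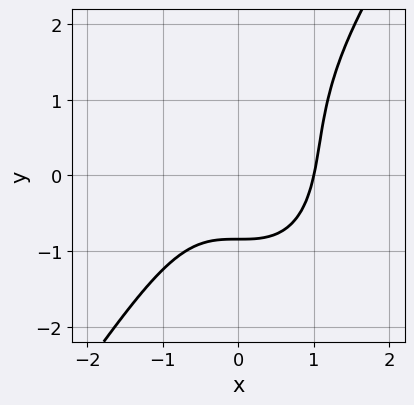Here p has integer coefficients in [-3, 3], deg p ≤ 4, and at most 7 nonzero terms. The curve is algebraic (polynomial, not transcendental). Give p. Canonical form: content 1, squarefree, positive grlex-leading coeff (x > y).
3*x^3 - y^3 + y^2 - 2*y - 3

Degree: the shape is more complex than any degree-2 curve, so deg p = 3.
From the axis intercepts and sections: it crosses the x-axis at the gridline x = 1.
The integer polynomial consistent with all of this is the stated p.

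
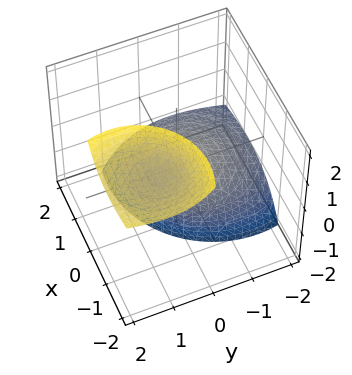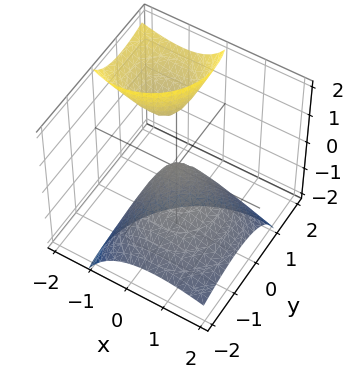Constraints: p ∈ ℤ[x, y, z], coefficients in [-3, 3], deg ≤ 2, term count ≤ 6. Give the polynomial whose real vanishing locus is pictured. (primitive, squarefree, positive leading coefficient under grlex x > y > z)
2*x^2 + 3*x*z + 2*y^2 - 3*y*z + 2*z

(a) There are 2 components.
(b) Degree: no degree-1 surface has this shape, so deg p = 2.
(c) From the visible intercepts: it crosses the z-axis at the gridline z = 0; it meets the x-axis at x = 0 (among the integer gridlines).
(d) These observations pin down the coefficients.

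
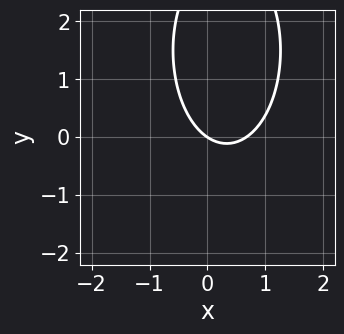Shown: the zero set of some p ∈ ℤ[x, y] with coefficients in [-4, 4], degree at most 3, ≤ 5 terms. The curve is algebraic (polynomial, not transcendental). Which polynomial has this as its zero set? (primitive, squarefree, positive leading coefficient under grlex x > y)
3*x^2 + y^2 - 2*x - 3*y

1. deg p = 2.
2. From the axis intercepts and sections: one x-axis crossing is at x = 0; it meets the y-axis at y = 0 (among the integer gridlines).
3. Matching integer coefficients to the picture gives p.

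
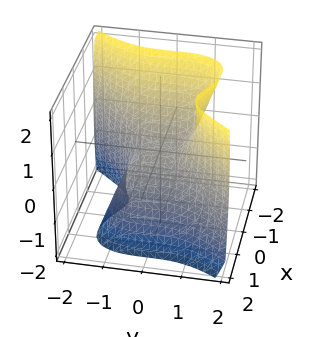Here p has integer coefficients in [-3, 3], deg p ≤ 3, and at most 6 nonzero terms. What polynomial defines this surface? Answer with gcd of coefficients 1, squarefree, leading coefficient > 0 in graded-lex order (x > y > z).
3*x^3 - x*z^2 - 2*y^3 + 2*z

(a) deg p = 3.
(b) From the visible intercepts: it meets the x-axis at x = 0 (among the integer gridlines); one z-axis crossing is at z = 0; one y-axis crossing is at y = 0.
(c) Matching integer coefficients to the picture gives p.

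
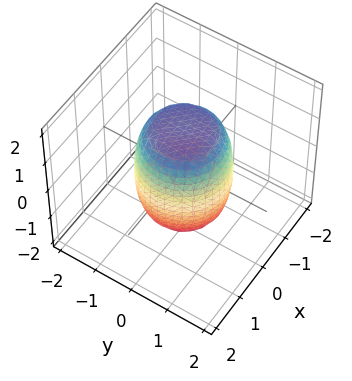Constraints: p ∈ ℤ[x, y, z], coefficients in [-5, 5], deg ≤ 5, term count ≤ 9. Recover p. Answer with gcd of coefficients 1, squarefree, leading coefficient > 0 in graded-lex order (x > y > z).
2*x^4 + 4*x^2*y^2 + 2*y^4 - x^2 - y^2 + z^2 - 2

1. Degree: a generic line meets the surface in up to 4 points, so deg p = 4.
2. Symmetry: the surface is invariant under rotation about z: p = q(x² + y², z).
3. Observable constraints: a circular section at z = -1 has radius exactly 1.
4. Assembling these constraints gives the stated polynomial.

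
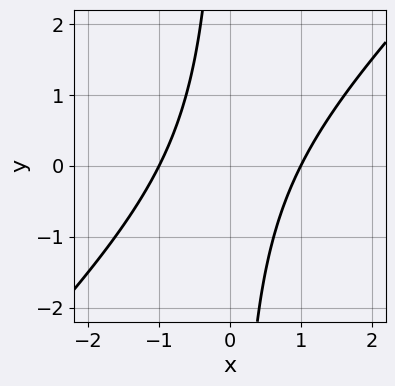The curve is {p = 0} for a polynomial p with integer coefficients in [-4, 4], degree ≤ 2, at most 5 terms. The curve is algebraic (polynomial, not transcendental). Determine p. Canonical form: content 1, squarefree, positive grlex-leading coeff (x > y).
Degree: the shape is more complex than any degree-1 curve, so deg p = 2.
Against the integer gridlines: no y-intercept at any integer in the box; among the integer gridlines, it crosses the x-axis at x ∈ {-1, 1}.
Matching integer coefficients to the picture gives p.

x^2 - x*y - 1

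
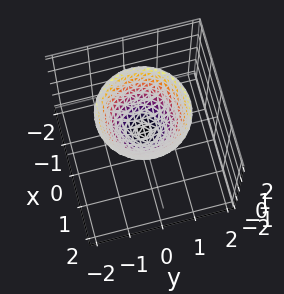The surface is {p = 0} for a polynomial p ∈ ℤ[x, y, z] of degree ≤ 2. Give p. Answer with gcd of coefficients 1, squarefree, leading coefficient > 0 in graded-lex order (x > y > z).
3*x^2 + 3*y^2 - 3*z + 1

First, degree: a generic line meets the surface in up to 2 points, so deg p = 2.
Then, symmetry: every cross-section ⟂ z is a circle, so x, y appear only via x² + y².
Next, from the visible intercepts: no x-intercept at any integer in the box; a circular section at z = 2 has radius between 1 and 2; the surface avoids every integer y-axis point in the box.
Finally, these observations pin down the coefficients.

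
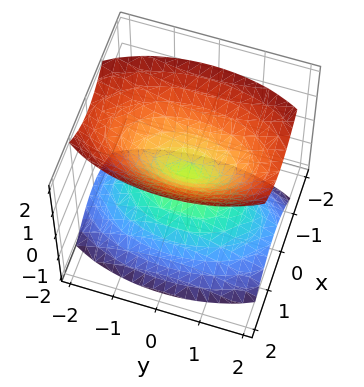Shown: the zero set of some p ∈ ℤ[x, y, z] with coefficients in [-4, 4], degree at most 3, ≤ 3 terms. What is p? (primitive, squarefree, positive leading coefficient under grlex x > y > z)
3*x^2 + y^2 - 2*z^2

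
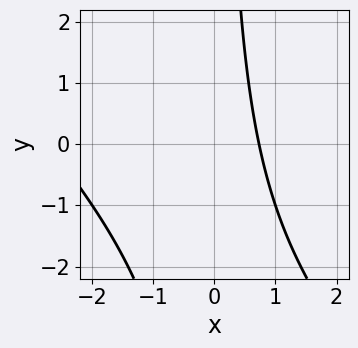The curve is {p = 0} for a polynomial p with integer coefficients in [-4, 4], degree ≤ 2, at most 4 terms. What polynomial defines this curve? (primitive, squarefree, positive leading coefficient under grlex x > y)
1. deg p = 2. The shape is more complex than any degree-1 curve.
2. From the visible intercepts: no y-intercept at any integer in the box.
3. Solving for integer coefficients yields p as stated.

x^2 + x*y + 2*x - 2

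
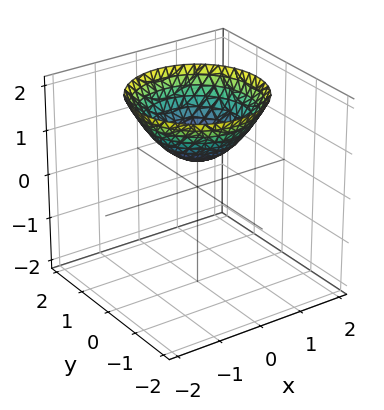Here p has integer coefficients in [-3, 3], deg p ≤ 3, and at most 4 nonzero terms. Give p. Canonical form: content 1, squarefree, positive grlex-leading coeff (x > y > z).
2*x^2 + 2*y^2 - 3*z + 2

Degree: the shape is more complex than any degree-1 surface, so deg p = 2.
Symmetries: the surface is invariant under rotation about z: p = q(x² + y², z).
Observable constraints: a circular section at z = 1 has radius between 0 and 1; no x-intercept at any integer in the box; the surface avoids every integer y-axis point in the box.
Assembling these constraints gives the stated polynomial.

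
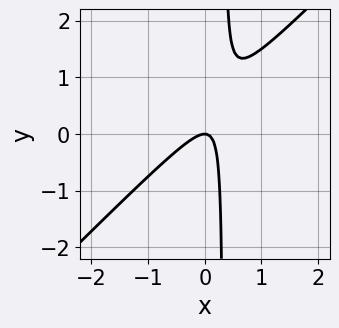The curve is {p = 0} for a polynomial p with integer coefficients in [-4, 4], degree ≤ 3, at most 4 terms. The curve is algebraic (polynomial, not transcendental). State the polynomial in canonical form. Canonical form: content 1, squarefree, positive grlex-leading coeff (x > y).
Degree: no degree-1 curve has this shape, so deg p = 2.
Observable constraints: it crosses the y-axis at the gridline y = 0; it crosses the x-axis at the gridline x = 0.
The integer polynomial consistent with all of this is the stated p.

3*x^2 - 3*x*y + y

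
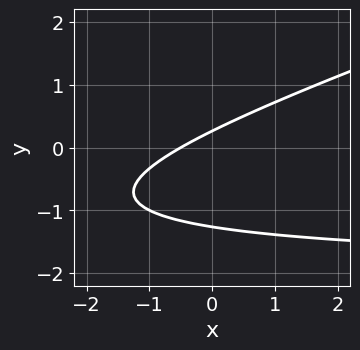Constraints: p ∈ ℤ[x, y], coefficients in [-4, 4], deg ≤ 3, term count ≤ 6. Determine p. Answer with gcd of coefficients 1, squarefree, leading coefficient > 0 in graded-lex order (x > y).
x*y - 3*y^2 + 2*x - 3*y + 1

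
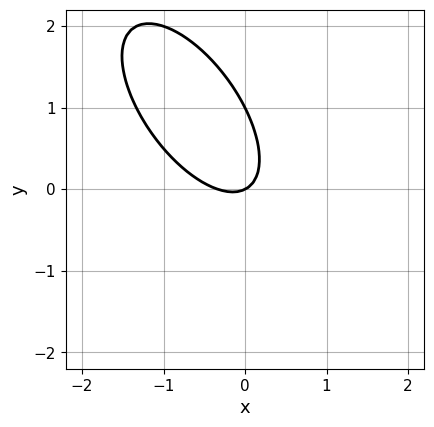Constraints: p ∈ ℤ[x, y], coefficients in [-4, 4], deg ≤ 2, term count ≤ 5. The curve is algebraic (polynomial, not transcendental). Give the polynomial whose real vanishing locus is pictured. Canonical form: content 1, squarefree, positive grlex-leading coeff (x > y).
(a) The degree is 2 — no degree-1 curve has this shape.
(b) From the axis intercepts and sections: among the integer gridlines, it crosses the y-axis at y ∈ {0, 1}; it crosses the x-axis at the gridline x = 0.
(c) Together with the visible shape, these determine p as stated.

3*x^2 + 3*x*y + 2*y^2 + x - 2*y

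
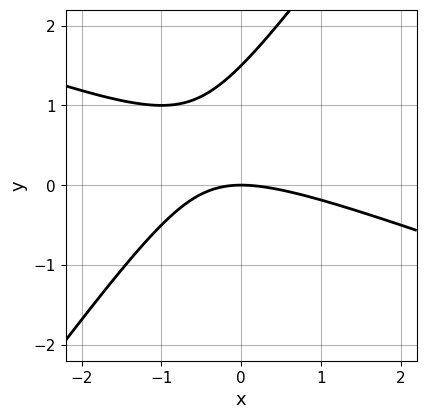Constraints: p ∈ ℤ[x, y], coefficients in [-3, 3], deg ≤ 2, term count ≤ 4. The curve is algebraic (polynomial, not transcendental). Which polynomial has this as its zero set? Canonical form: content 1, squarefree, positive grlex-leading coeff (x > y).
(a) deg p = 2.
(b) From the axis intercepts and sections: it meets the x-axis at x = 0 (among the integer gridlines); it crosses the y-axis at the gridline y = 0.
(c) These observations pin down the coefficients.

x^2 + 2*x*y - 2*y^2 + 3*y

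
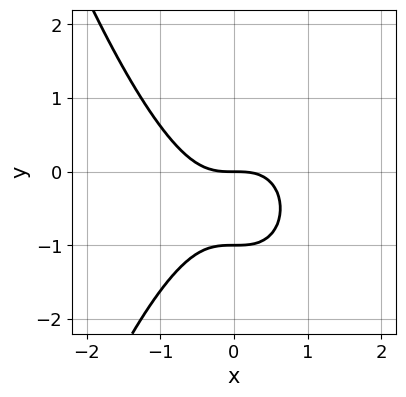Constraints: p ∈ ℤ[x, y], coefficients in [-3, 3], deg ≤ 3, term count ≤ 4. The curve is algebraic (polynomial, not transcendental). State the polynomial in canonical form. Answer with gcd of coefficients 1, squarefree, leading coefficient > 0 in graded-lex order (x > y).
1. deg p = 3. The shape is more complex than any degree-2 curve.
2. Checking where it meets the axes: it meets the x-axis at x = 0 (among the integer gridlines); among the integer gridlines, it crosses the y-axis at y ∈ {-1, 0}.
3. Fitting integer coefficients to these (and the overall shape) gives p.

x^3 + y^2 + y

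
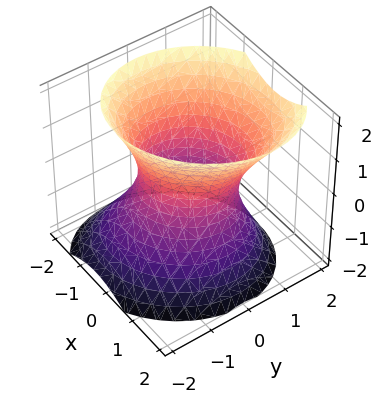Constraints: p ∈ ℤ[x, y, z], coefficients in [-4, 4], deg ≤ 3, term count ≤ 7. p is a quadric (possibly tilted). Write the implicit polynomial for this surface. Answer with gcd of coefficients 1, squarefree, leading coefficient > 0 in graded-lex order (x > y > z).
Degree: a generic line meets the surface in up to 2 points, so deg p = 2.
Checking where it meets the axes: the x-axis gridline crossings are at x ∈ {-1, 1}; the surface avoids every integer z-axis point in the box; the y-axis gridline crossings are at y ∈ {-1, 1}.
Putting this together gives p.

3*x^2 - x*y + 3*y^2 - y*z - 2*z^2 - 3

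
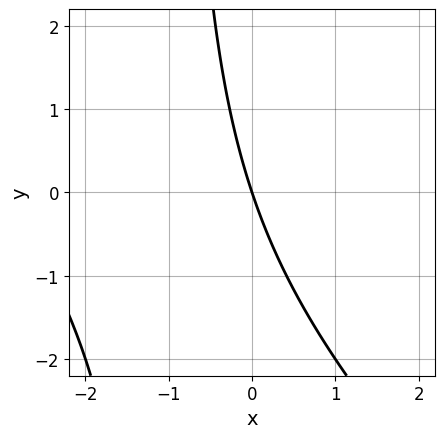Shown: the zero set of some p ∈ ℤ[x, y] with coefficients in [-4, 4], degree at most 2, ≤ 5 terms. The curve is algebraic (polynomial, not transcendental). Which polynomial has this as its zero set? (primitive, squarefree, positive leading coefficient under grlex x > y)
x^2 + x*y + 3*x + y

(a) Degree: no degree-1 curve has this shape, so deg p = 2.
(b) Against the integer gridlines: one y-axis crossing is at y = 0; it crosses the x-axis at the gridline x = 0.
(c) Together with the visible shape, these determine p as stated.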